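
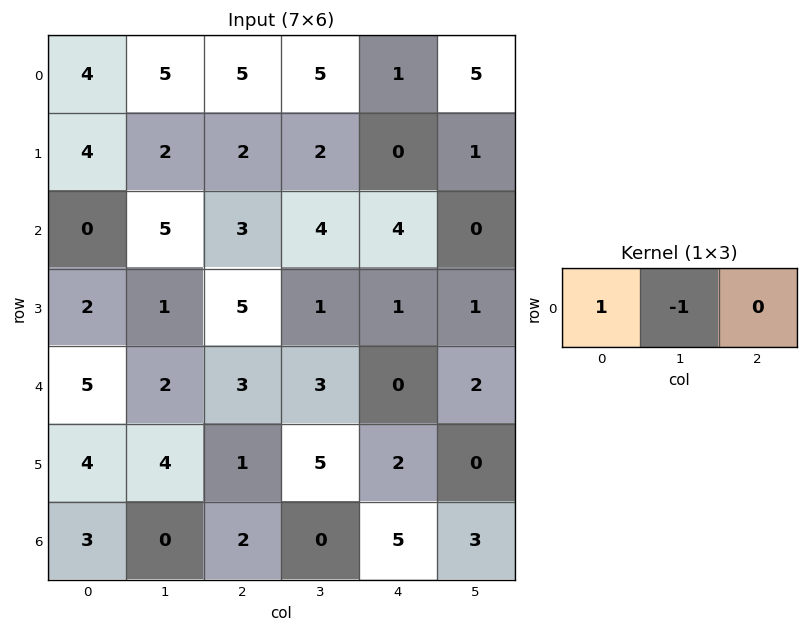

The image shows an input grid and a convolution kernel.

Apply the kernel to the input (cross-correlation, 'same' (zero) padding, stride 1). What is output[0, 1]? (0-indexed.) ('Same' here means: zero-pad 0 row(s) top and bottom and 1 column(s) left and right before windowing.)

The receptive field on the zero-padded input at this output position is [4 5 5]. Elementwise product with the kernel and sum: 4·1 + 5·-1.

-1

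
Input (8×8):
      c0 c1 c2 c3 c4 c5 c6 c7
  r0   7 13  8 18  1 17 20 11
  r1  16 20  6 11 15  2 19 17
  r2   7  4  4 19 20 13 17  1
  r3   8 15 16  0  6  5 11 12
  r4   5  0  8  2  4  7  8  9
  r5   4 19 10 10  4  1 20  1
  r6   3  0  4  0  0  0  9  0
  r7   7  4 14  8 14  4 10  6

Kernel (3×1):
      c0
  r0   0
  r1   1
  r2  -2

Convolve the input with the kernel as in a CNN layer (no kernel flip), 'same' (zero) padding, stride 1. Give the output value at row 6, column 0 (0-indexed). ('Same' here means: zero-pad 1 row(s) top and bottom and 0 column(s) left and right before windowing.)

-11

The receptive field on the zero-padded input at this output position is [4 / 3 / 7]. Elementwise product with the kernel and sum: 3·1 + 7·-2.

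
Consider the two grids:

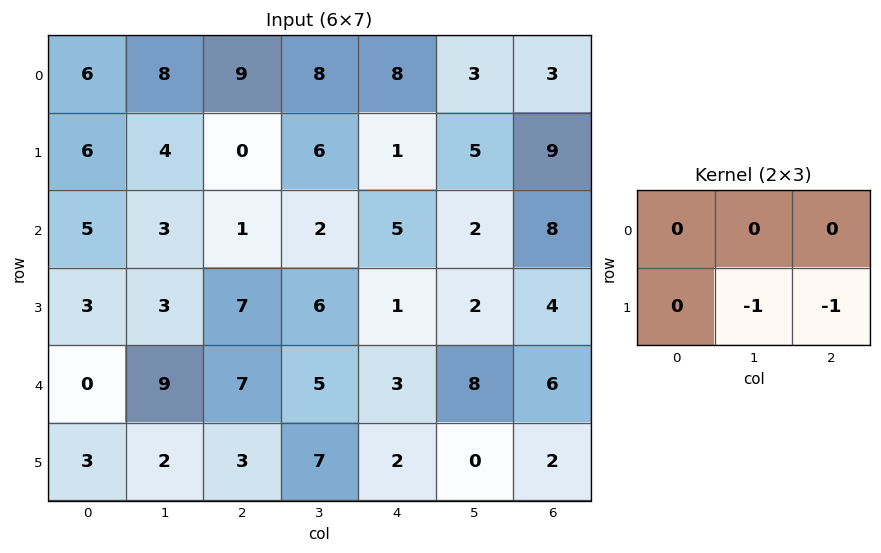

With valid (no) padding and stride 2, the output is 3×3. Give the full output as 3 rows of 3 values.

Output[0,0]: The receptive field on the input at this output position is [6 8 9 / 6 4 0]. Elementwise product with the kernel and sum: 4·-1 + 0·-1.
Output[0,1]: The receptive field on the input at this output position is [9 8 8 / 0 6 1]. Elementwise product with the kernel and sum: 6·-1 + 1·-1.

-4 -7 -14
-10 -7 -6
-5 -9 -2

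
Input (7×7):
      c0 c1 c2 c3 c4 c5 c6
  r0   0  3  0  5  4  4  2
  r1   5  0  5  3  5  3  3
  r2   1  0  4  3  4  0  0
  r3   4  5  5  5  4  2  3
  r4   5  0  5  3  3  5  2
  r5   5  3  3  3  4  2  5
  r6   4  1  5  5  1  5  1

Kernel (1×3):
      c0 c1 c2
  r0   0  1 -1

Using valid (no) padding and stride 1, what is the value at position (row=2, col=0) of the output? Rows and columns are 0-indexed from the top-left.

The receptive field on the input at this output position is [1 0 4]. Elementwise product with the kernel and sum: 0·1 + 4·-1.

-4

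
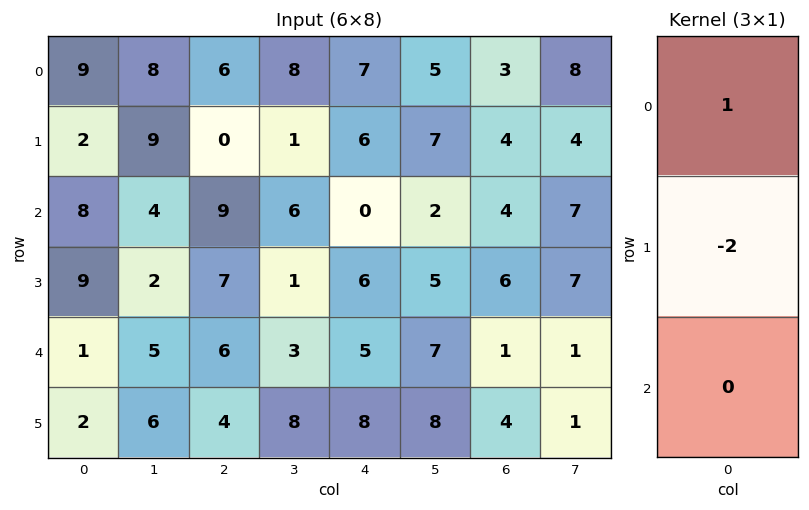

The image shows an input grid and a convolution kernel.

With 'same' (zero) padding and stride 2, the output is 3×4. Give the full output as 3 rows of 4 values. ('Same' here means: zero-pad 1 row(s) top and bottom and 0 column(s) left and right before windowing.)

Output[0,0]: The receptive field on the zero-padded input at this output position is [0 / 9 / 2]. Elementwise product with the kernel and sum: 0·1 + 9·-2.
Output[0,1]: The receptive field on the zero-padded input at this output position is [0 / 6 / 0]. Elementwise product with the kernel and sum: 0·1 + 6·-2.

-18 -12 -14 -6
-14 -18 6 -4
7 -5 -4 4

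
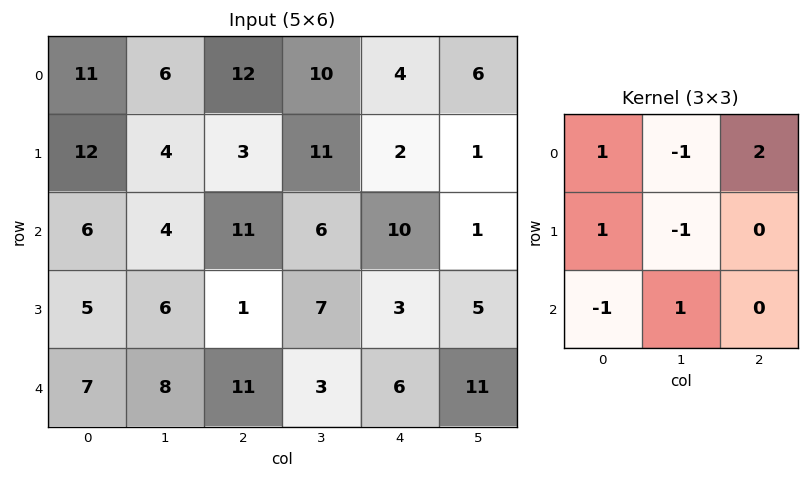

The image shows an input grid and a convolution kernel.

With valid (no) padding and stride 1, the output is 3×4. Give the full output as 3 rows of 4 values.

35 22 -3 31
17 11 7 3
24 13 11 5

Output[0,0]: The receptive field on the input at this output position is [11 6 12 / 12 4 3 / 6 4 11]. Elementwise product with the kernel and sum: 11·1 + 6·-1 + 12·2 + 12·1 + 4·-1 + 6·-1 + 4·1.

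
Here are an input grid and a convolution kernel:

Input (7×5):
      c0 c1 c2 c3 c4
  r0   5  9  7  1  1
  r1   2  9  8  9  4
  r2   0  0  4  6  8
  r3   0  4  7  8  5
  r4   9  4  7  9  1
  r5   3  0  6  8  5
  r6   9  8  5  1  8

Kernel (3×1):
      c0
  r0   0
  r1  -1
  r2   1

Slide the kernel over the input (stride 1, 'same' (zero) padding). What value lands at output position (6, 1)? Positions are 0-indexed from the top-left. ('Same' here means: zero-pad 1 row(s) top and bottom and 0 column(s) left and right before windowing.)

The receptive field on the zero-padded input at this output position is [0 / 8 / 0]. Elementwise product with the kernel and sum: 8·-1 + 0·1.

-8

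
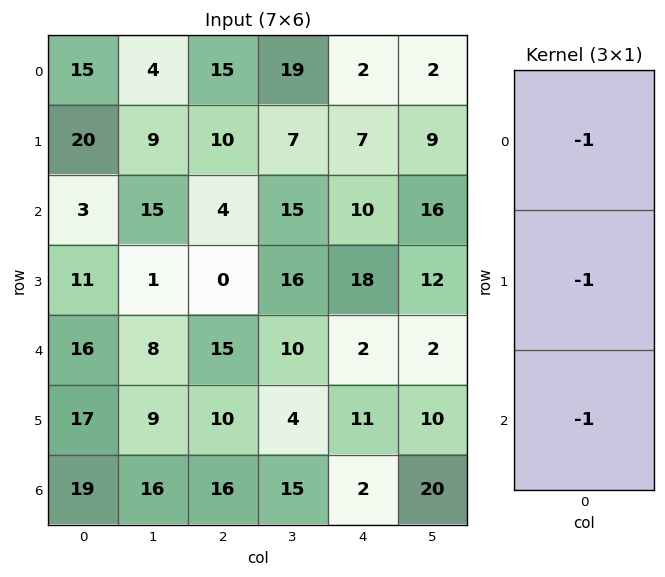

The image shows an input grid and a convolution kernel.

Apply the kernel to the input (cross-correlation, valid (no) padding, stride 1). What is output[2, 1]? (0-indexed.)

-24

The receptive field on the input at this output position is [15 / 1 / 8]. Elementwise product with the kernel and sum: 15·-1 + 1·-1 + 8·-1.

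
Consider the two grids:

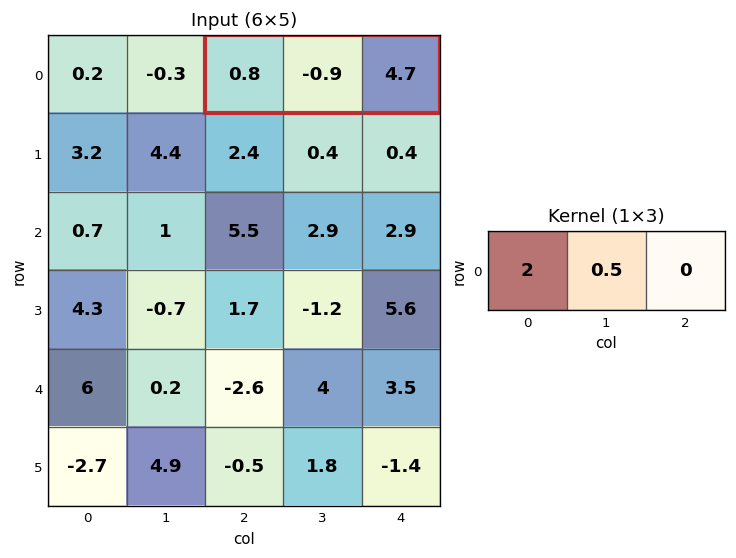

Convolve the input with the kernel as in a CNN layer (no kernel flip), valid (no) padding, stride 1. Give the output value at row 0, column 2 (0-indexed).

The receptive field on the input at this output position is [0.8 -0.9 4.7]. Elementwise product with the kernel and sum: 0.8·2 + -0.9·0.5.

1.15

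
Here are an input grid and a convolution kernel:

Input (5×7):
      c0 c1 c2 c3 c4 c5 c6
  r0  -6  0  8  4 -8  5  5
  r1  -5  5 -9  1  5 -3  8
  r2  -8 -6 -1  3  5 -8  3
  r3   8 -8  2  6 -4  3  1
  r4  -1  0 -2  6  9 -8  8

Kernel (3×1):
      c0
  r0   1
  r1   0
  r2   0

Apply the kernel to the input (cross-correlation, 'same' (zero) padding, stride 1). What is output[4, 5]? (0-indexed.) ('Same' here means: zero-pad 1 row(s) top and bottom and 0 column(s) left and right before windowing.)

The receptive field on the zero-padded input at this output position is [3 / -8 / 0]. Elementwise product with the kernel and sum: 3·1.

3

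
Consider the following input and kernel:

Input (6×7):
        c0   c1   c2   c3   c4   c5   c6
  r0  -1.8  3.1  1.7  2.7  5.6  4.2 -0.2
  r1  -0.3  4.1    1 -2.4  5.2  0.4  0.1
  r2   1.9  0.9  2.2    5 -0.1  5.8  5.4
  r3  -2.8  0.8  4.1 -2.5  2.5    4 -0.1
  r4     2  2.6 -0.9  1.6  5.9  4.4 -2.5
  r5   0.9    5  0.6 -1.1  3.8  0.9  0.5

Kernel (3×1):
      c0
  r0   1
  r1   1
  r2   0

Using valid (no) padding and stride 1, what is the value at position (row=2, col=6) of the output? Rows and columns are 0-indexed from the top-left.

5.3

The receptive field on the input at this output position is [5.4 / -0.1 / -2.5]. Elementwise product with the kernel and sum: 5.4·1 + -0.1·1.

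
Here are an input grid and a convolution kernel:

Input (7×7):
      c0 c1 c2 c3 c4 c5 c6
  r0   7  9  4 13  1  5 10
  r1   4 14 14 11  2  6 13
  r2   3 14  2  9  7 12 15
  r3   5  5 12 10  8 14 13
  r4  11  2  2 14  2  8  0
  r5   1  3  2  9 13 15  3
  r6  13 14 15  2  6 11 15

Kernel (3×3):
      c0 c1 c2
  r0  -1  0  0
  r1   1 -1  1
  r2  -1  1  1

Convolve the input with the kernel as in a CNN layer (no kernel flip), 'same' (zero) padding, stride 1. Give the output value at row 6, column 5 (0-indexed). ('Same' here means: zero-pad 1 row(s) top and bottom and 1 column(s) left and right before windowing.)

-3

The receptive field on the zero-padded input at this output position is [13 15 3 / 6 11 15 / 0 0 0]. Elementwise product with the kernel and sum: 13·-1 + 6·1 + 11·-1 + 15·1 + 0·-1 + 0·1 + 0·1.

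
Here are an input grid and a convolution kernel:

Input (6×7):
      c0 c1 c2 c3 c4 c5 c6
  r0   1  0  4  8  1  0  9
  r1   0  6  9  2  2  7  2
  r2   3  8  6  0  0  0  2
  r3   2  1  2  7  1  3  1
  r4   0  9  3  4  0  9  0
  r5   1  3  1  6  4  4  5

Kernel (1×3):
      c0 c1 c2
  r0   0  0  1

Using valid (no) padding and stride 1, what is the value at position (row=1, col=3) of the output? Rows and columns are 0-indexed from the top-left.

The receptive field on the input at this output position is [2 2 7]. Elementwise product with the kernel and sum: 7·1.

7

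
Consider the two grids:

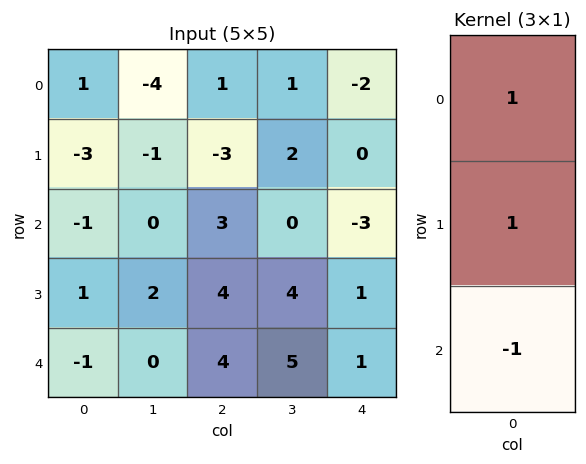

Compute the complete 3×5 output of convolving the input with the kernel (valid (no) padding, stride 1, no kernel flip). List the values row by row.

Output[0,0]: The receptive field on the input at this output position is [1 / -3 / -1]. Elementwise product with the kernel and sum: 1·1 + -3·1 + -1·-1.

-1 -5 -5 3 1
-5 -3 -4 -2 -4
1 2 3 -1 -3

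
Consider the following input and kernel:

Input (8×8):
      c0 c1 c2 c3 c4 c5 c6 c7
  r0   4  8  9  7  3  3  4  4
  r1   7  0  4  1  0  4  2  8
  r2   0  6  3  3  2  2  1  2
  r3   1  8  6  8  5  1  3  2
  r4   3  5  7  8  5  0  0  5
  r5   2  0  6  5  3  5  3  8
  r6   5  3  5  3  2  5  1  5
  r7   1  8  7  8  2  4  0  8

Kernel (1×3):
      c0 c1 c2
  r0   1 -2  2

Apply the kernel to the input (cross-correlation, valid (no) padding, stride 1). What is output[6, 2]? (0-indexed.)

3

The receptive field on the input at this output position is [5 3 2]. Elementwise product with the kernel and sum: 5·1 + 3·-2 + 2·2.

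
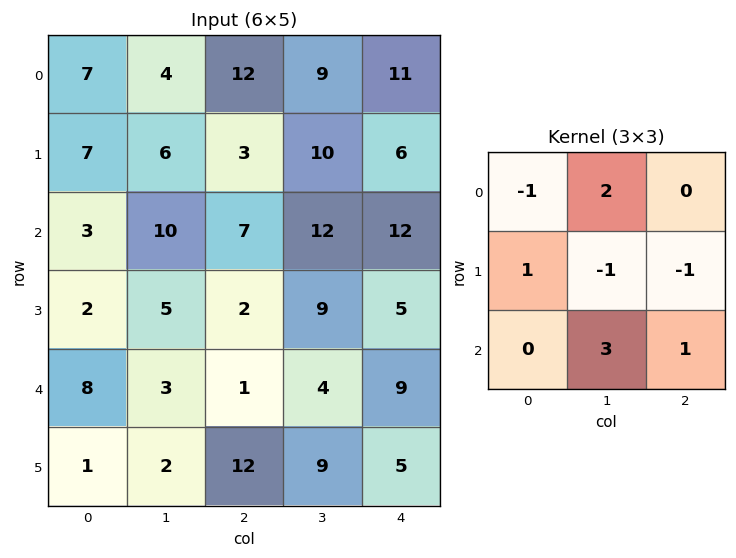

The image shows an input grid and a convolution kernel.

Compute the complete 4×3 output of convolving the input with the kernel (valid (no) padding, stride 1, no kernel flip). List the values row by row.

Output[0,0]: The receptive field on the input at this output position is [7 4 12 / 7 6 3 / 3 10 7]. Elementwise product with the kernel and sum: 7·-1 + 4·2 + 7·1 + 6·-1 + 3·-1 + 10·3 + 7·1.

36 46 41
8 6 32
22 5 26
30 42 36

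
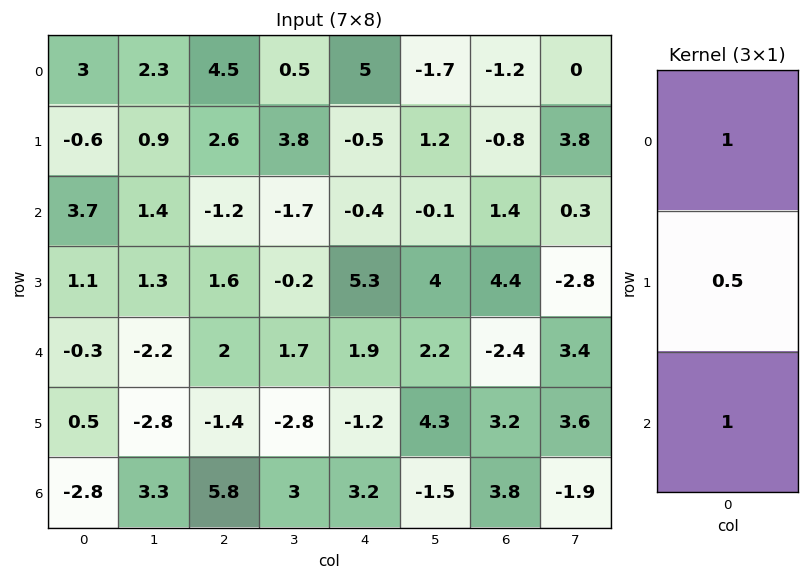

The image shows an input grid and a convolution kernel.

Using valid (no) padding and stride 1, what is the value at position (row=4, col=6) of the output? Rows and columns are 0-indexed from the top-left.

3

The receptive field on the input at this output position is [-2.4 / 3.2 / 3.8]. Elementwise product with the kernel and sum: -2.4·1 + 3.2·0.5 + 3.8·1.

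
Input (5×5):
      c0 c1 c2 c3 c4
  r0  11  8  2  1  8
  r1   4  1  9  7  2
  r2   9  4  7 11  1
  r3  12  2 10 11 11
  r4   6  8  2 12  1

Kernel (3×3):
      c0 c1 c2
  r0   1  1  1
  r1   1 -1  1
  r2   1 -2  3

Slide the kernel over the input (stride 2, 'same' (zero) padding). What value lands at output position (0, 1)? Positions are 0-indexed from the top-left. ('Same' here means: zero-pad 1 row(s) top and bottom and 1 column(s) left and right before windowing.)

11

The receptive field on the zero-padded input at this output position is [0 0 0 / 8 2 1 / 1 9 7]. Elementwise product with the kernel and sum: 0·1 + 0·1 + 0·1 + 8·1 + 2·-1 + 1·1 + 1·1 + 9·-2 + 7·3.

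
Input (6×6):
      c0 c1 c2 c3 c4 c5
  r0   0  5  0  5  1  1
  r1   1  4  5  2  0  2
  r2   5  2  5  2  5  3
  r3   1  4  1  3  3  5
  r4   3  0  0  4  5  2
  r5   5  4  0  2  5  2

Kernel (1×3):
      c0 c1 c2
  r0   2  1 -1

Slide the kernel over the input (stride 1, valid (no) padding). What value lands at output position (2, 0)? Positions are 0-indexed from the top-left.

The receptive field on the input at this output position is [5 2 5]. Elementwise product with the kernel and sum: 5·2 + 2·1 + 5·-1.

7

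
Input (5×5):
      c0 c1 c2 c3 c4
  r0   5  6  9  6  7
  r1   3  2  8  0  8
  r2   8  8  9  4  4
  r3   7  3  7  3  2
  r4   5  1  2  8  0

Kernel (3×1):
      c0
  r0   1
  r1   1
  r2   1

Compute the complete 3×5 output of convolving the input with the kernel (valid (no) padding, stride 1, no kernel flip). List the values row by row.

16 16 26 10 19
18 13 24 7 14
20 12 18 15 6

Output[0,0]: The receptive field on the input at this output position is [5 / 3 / 8]. Elementwise product with the kernel and sum: 5·1 + 3·1 + 8·1.
Output[0,1]: The receptive field on the input at this output position is [6 / 2 / 8]. Elementwise product with the kernel and sum: 6·1 + 2·1 + 8·1.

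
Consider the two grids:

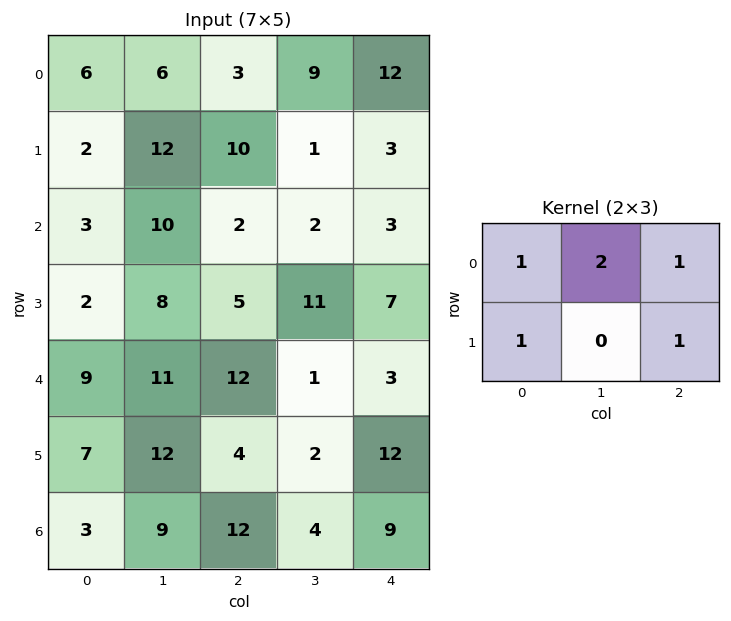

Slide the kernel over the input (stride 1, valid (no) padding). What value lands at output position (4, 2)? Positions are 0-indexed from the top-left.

The receptive field on the input at this output position is [12 1 3 / 4 2 12]. Elementwise product with the kernel and sum: 12·1 + 1·2 + 3·1 + 4·1 + 12·1.

33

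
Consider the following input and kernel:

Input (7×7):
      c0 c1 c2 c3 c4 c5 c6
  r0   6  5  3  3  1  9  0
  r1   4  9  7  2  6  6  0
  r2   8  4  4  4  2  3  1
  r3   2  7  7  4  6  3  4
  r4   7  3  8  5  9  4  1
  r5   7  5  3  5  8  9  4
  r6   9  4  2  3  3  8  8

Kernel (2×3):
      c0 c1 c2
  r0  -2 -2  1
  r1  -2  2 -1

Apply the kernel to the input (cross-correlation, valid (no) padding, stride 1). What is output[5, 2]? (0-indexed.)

-9

The receptive field on the input at this output position is [3 5 8 / 2 3 3]. Elementwise product with the kernel and sum: 3·-2 + 5·-2 + 8·1 + 2·-2 + 3·2 + 3·-1.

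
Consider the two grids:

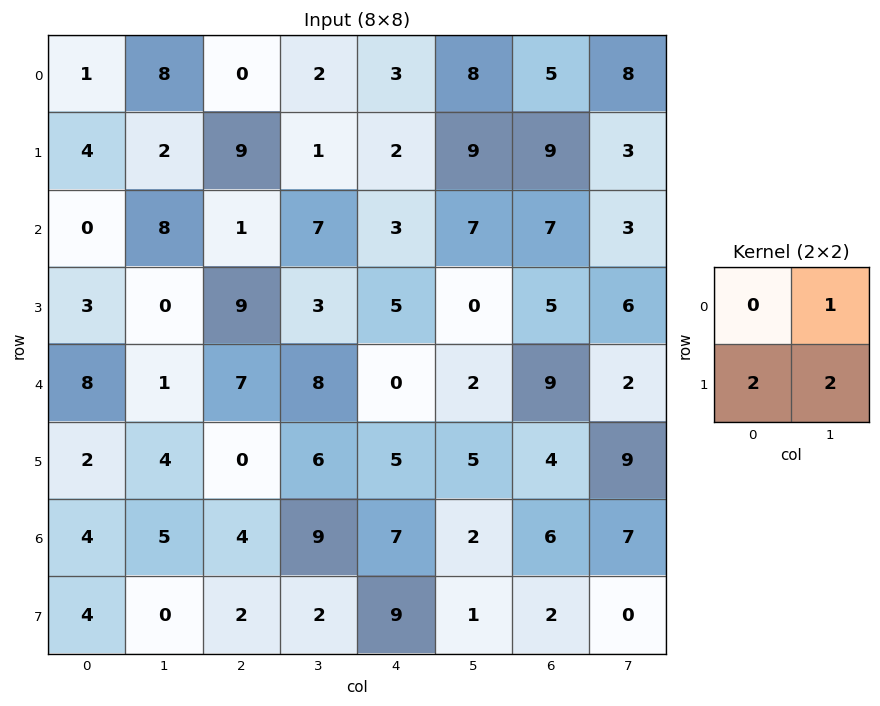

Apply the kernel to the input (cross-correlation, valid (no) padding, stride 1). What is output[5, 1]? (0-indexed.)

18

The receptive field on the input at this output position is [4 0 / 5 4]. Elementwise product with the kernel and sum: 0·1 + 5·2 + 4·2.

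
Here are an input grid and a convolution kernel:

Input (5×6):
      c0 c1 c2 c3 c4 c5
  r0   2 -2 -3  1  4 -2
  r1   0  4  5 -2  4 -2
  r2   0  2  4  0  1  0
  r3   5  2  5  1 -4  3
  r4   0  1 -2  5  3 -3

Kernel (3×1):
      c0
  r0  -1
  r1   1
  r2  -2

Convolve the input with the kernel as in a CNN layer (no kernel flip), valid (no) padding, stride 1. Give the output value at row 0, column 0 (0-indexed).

The receptive field on the input at this output position is [2 / 0 / 0]. Elementwise product with the kernel and sum: 2·-1 + 0·1 + 0·-2.

-2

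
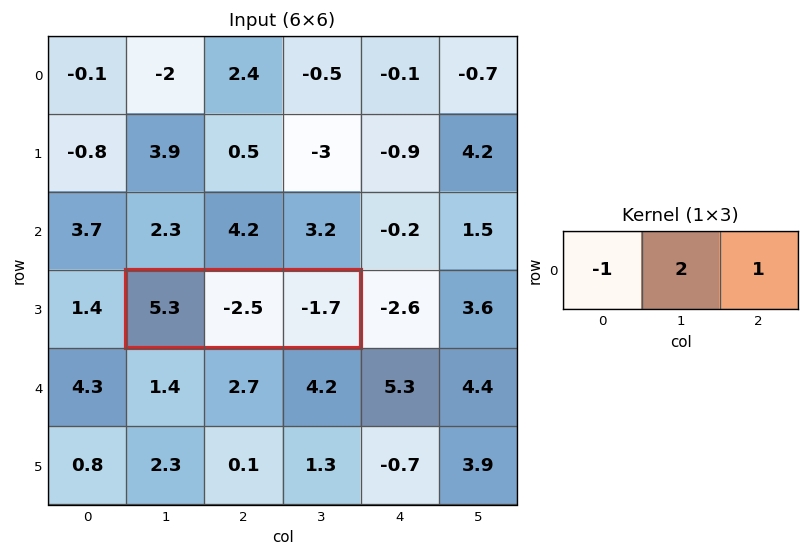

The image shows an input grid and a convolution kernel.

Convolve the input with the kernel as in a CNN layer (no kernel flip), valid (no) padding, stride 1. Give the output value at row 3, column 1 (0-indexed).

The receptive field on the input at this output position is [5.3 -2.5 -1.7]. Elementwise product with the kernel and sum: 5.3·-1 + -2.5·2 + -1.7·1.

-12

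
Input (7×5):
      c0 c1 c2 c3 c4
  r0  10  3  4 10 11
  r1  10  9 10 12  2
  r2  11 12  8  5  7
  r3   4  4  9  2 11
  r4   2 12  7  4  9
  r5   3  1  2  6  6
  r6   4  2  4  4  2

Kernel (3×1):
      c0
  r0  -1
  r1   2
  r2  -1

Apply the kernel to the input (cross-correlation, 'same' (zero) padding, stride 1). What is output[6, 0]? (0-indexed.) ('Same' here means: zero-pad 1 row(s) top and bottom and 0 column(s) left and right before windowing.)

The receptive field on the zero-padded input at this output position is [3 / 4 / 0]. Elementwise product with the kernel and sum: 3·-1 + 4·2 + 0·-1.

5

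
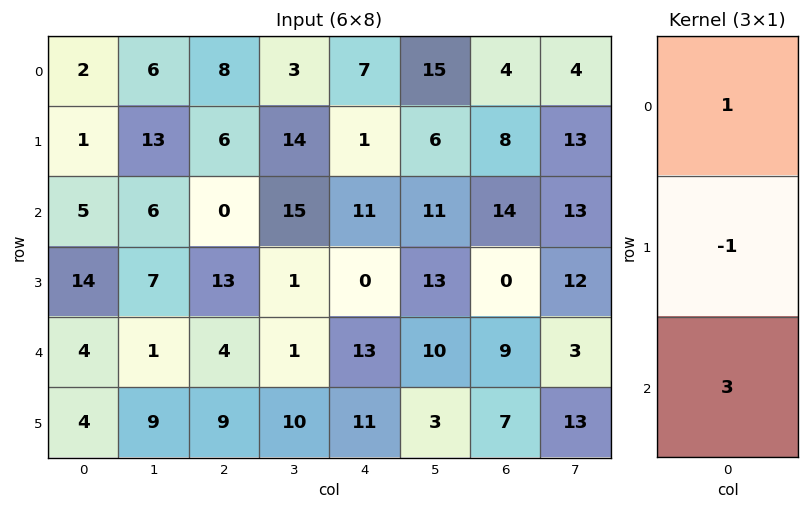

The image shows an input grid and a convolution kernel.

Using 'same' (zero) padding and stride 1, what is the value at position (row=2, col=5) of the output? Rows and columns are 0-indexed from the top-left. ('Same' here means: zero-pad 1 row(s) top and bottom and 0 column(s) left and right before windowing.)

34

The receptive field on the zero-padded input at this output position is [6 / 11 / 13]. Elementwise product with the kernel and sum: 6·1 + 11·-1 + 13·3.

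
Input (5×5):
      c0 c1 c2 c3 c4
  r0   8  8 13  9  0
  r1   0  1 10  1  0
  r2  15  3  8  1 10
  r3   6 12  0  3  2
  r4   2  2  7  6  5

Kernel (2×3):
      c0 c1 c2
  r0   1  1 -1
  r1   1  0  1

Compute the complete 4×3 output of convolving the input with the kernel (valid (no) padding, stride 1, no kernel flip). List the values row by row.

Output[0,0]: The receptive field on the input at this output position is [8 8 13 / 0 1 10]. Elementwise product with the kernel and sum: 8·1 + 8·1 + 13·-1 + 0·1 + 10·1.
Output[0,1]: The receptive field on the input at this output position is [8 13 9 / 1 10 1]. Elementwise product with the kernel and sum: 8·1 + 13·1 + 9·-1 + 1·1 + 1·1.

13 14 32
14 14 29
16 25 1
27 17 13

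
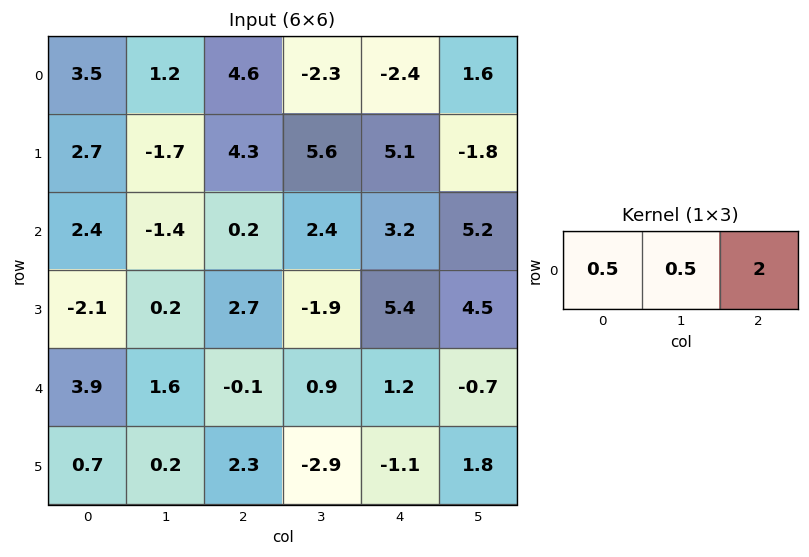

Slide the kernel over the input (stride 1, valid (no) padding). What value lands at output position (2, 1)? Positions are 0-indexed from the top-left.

The receptive field on the input at this output position is [-1.4 0.2 2.4]. Elementwise product with the kernel and sum: -1.4·0.5 + 0.2·0.5 + 2.4·2.

4.2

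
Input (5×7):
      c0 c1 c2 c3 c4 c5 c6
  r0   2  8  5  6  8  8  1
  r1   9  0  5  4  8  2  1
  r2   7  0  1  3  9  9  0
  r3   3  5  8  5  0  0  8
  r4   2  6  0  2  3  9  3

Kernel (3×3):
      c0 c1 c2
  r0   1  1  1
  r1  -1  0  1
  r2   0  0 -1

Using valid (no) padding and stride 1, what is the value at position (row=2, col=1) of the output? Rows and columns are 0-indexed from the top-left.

2

The receptive field on the input at this output position is [0 1 3 / 5 8 5 / 6 0 2]. Elementwise product with the kernel and sum: 0·1 + 1·1 + 3·1 + 5·-1 + 5·1 + 2·-1.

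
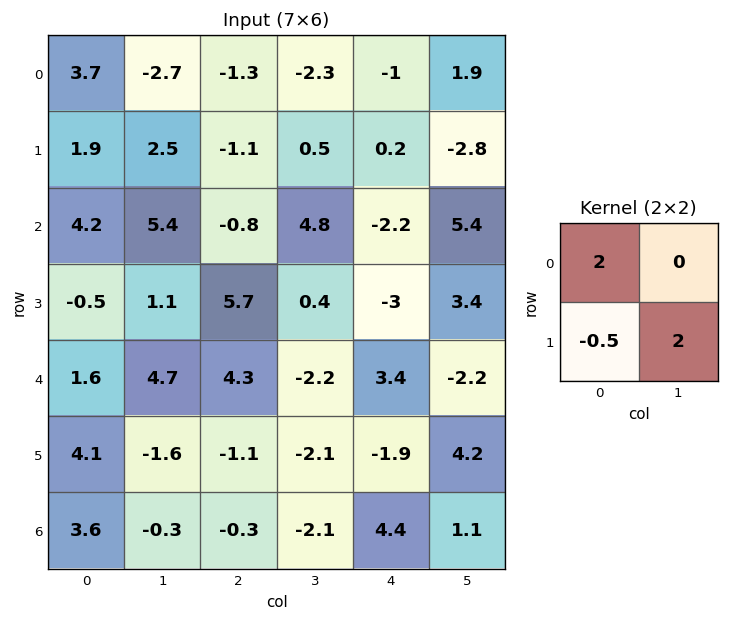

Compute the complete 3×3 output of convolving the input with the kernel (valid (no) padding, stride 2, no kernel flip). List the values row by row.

Output[0,0]: The receptive field on the input at this output position is [3.7 -2.7 / 1.9 2.5]. Elementwise product with the kernel and sum: 3.7·2 + 1.9·-0.5 + 2.5·2.

11.45 -1.05 -7.7
10.85 -3.65 3.9
-2.05 4.95 16.15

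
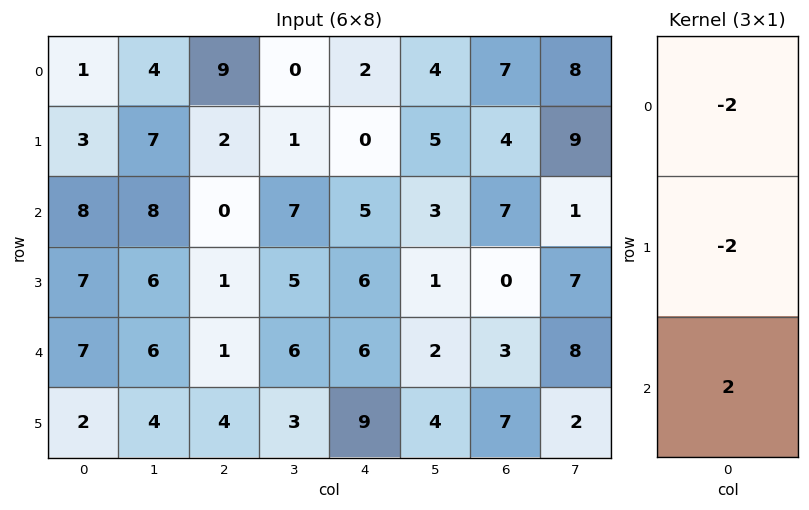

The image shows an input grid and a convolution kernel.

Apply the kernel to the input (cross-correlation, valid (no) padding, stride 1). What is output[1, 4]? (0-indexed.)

2

The receptive field on the input at this output position is [0 / 5 / 6]. Elementwise product with the kernel and sum: 0·-2 + 5·-2 + 6·2.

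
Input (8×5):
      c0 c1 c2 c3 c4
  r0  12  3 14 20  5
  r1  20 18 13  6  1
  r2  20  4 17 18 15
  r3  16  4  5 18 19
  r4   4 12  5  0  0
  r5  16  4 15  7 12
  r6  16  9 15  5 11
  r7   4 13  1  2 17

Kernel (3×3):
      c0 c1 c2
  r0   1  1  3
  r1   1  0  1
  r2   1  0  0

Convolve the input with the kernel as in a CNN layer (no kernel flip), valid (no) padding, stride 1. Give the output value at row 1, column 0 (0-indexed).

130

The receptive field on the input at this output position is [20 18 13 / 20 4 17 / 16 4 5]. Elementwise product with the kernel and sum: 20·1 + 18·1 + 13·3 + 20·1 + 17·1 + 16·1.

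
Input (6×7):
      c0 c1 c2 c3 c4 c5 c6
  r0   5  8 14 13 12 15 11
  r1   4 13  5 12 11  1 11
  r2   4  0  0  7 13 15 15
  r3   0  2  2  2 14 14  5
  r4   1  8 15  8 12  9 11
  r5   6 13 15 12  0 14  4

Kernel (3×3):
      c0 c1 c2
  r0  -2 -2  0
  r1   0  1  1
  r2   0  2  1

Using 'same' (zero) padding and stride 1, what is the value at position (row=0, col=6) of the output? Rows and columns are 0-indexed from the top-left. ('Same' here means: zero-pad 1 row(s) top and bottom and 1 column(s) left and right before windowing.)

33

The receptive field on the zero-padded input at this output position is [0 0 0 / 15 11 0 / 1 11 0]. Elementwise product with the kernel and sum: 0·-2 + 0·-2 + 11·1 + 0·1 + 11·2 + 0·1.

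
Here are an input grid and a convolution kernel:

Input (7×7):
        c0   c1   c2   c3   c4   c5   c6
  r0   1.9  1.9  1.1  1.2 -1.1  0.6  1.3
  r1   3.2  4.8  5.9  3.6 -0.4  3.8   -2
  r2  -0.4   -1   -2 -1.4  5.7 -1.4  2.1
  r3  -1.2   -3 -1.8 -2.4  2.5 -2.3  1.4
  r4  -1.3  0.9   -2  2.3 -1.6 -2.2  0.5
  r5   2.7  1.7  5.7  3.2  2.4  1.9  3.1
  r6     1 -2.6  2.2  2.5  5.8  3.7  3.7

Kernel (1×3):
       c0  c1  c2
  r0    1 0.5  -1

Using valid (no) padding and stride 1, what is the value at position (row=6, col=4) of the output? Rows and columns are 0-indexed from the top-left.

3.95

The receptive field on the input at this output position is [5.8 3.7 3.7]. Elementwise product with the kernel and sum: 5.8·1 + 3.7·0.5 + 3.7·-1.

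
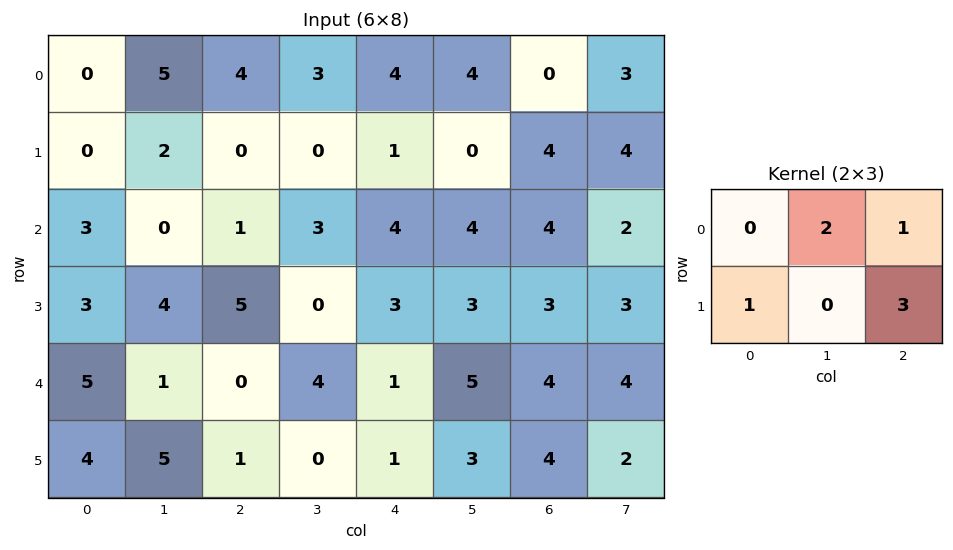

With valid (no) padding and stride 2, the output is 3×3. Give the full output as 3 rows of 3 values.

Output[0,0]: The receptive field on the input at this output position is [0 5 4 / 0 2 0]. Elementwise product with the kernel and sum: 5·2 + 4·1 + 0·1 + 0·3.

14 13 21
19 24 24
9 13 27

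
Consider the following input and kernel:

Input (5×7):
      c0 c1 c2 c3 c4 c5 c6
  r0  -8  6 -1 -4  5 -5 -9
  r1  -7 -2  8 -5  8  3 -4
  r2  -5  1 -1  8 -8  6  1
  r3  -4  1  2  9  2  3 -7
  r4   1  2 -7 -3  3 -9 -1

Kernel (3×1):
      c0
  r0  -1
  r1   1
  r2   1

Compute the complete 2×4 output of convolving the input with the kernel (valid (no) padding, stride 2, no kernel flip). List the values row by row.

Output[0,0]: The receptive field on the input at this output position is [-8 / -7 / -5]. Elementwise product with the kernel and sum: -8·-1 + -7·1 + -5·1.

-4 8 -5 6
2 -4 13 -9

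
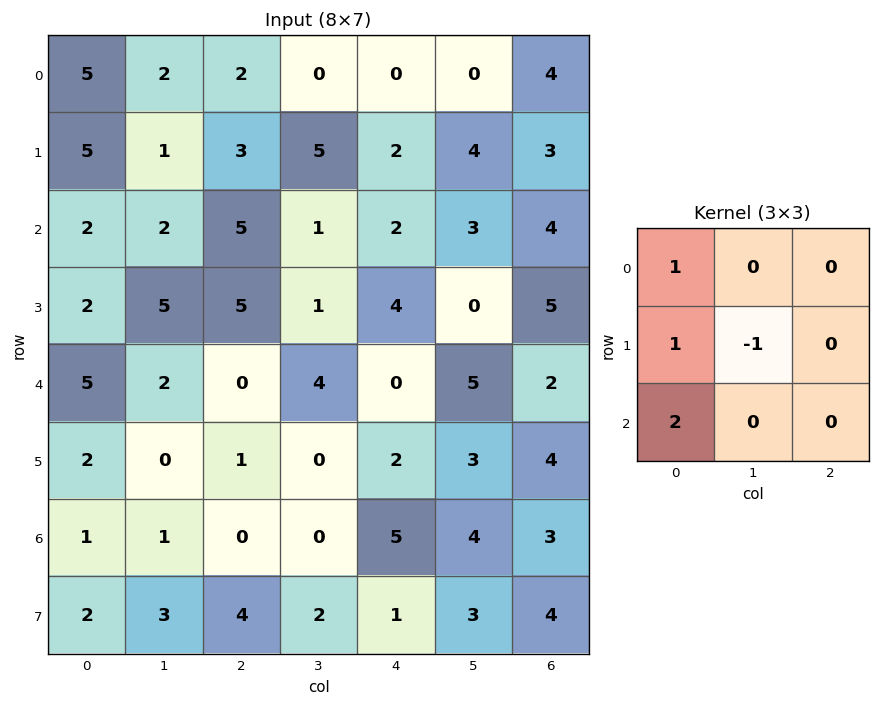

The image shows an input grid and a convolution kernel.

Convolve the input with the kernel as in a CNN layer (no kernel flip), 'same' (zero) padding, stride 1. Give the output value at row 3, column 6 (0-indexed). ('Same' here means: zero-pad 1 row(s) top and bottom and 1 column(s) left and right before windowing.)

The receptive field on the zero-padded input at this output position is [3 4 0 / 0 5 0 / 5 2 0]. Elementwise product with the kernel and sum: 3·1 + 0·1 + 5·-1 + 5·2.

8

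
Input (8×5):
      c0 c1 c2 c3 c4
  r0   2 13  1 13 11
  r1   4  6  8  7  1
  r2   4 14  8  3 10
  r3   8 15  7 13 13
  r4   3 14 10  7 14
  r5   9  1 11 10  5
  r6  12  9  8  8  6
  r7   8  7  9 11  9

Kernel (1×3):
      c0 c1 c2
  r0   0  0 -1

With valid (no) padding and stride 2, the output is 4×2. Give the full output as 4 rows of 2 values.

-1 -11
-8 -10
-10 -14
-8 -6

Output[0,0]: The receptive field on the input at this output position is [2 13 1]. Elementwise product with the kernel and sum: 1·-1.
Output[0,1]: The receptive field on the input at this output position is [1 13 11]. Elementwise product with the kernel and sum: 11·-1.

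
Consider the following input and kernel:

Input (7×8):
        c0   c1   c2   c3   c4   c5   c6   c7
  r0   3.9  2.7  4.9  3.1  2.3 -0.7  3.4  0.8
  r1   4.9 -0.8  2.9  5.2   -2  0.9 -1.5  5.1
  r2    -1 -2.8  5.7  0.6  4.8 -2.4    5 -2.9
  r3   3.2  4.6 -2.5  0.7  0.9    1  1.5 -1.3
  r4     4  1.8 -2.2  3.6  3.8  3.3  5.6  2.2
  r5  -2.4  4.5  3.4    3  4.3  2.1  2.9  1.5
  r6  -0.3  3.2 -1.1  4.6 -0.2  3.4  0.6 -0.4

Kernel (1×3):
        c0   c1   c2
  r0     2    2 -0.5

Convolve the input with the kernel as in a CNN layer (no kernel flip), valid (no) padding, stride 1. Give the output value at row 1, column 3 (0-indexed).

5.95

The receptive field on the input at this output position is [5.2 -2 0.9]. Elementwise product with the kernel and sum: 5.2·2 + -2·2 + 0.9·-0.5.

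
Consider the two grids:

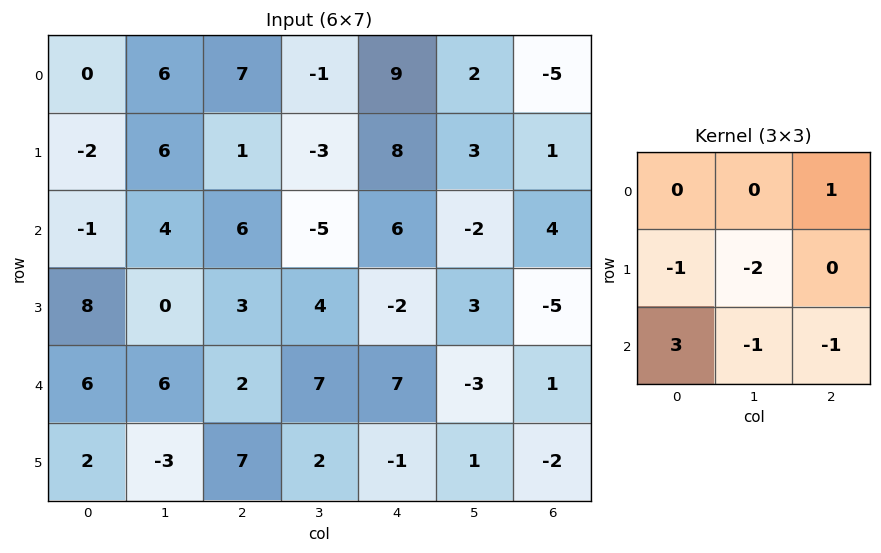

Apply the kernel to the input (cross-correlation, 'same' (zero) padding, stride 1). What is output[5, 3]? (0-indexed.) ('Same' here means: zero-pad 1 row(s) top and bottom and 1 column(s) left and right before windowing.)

The receptive field on the zero-padded input at this output position is [2 7 7 / 7 2 -1 / 0 0 0]. Elementwise product with the kernel and sum: 7·1 + 7·-1 + 2·-2 + 0·3 + 0·-1 + 0·-1.

-4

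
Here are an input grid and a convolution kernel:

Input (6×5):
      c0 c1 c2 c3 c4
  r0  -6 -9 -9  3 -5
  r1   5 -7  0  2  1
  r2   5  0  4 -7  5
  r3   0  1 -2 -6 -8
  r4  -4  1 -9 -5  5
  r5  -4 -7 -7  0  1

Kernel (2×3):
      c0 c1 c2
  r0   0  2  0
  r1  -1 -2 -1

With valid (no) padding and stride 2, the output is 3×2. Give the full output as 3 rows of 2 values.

Output[0,0]: The receptive field on the input at this output position is [-6 -9 -9 / 5 -7 0]. Elementwise product with the kernel and sum: -9·2 + 5·-1 + -7·-2 + 0·-1.

-9 1
0 8
27 -4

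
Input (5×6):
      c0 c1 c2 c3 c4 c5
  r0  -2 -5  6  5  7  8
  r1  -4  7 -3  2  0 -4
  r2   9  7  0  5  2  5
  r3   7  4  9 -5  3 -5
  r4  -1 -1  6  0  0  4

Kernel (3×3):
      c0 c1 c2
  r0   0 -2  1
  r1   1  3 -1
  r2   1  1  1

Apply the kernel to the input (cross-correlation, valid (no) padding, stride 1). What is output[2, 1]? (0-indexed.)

The receptive field on the input at this output position is [7 0 5 / 4 9 -5 / -1 6 0]. Elementwise product with the kernel and sum: 0·-2 + 5·1 + 4·1 + 9·3 + -5·-1 + -1·1 + 6·1 + 0·1.

46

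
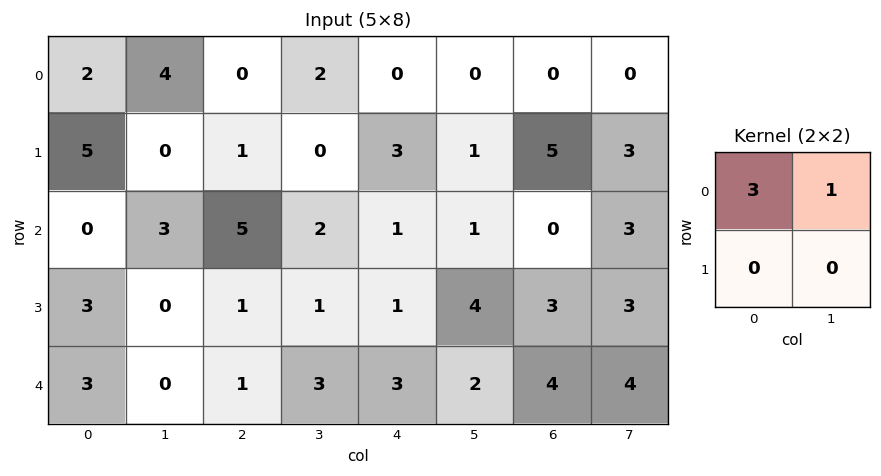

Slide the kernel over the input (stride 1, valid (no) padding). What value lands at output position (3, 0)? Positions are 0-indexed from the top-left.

The receptive field on the input at this output position is [3 0 / 3 0]. Elementwise product with the kernel and sum: 3·3 + 0·1.

9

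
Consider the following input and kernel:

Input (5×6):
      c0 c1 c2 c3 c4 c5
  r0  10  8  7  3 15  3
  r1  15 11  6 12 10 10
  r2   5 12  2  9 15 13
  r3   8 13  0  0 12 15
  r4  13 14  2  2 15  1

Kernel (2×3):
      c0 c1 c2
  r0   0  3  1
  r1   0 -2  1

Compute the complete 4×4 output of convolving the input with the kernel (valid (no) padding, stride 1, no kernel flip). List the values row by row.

15 24 10 38
17 35 43 23
12 15 54 49
13 -2 23 22

Output[0,0]: The receptive field on the input at this output position is [10 8 7 / 15 11 6]. Elementwise product with the kernel and sum: 8·3 + 7·1 + 11·-2 + 6·1.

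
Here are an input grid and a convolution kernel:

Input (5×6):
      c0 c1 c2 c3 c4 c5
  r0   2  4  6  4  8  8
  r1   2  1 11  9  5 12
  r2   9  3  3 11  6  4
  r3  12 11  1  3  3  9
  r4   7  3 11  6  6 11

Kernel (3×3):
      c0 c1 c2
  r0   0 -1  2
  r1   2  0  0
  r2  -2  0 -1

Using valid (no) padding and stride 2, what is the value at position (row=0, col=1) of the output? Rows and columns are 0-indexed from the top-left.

22

The receptive field on the input at this output position is [6 4 8 / 11 9 5 / 3 11 6]. Elementwise product with the kernel and sum: 4·-1 + 8·2 + 11·2 + 3·-2 + 6·-1.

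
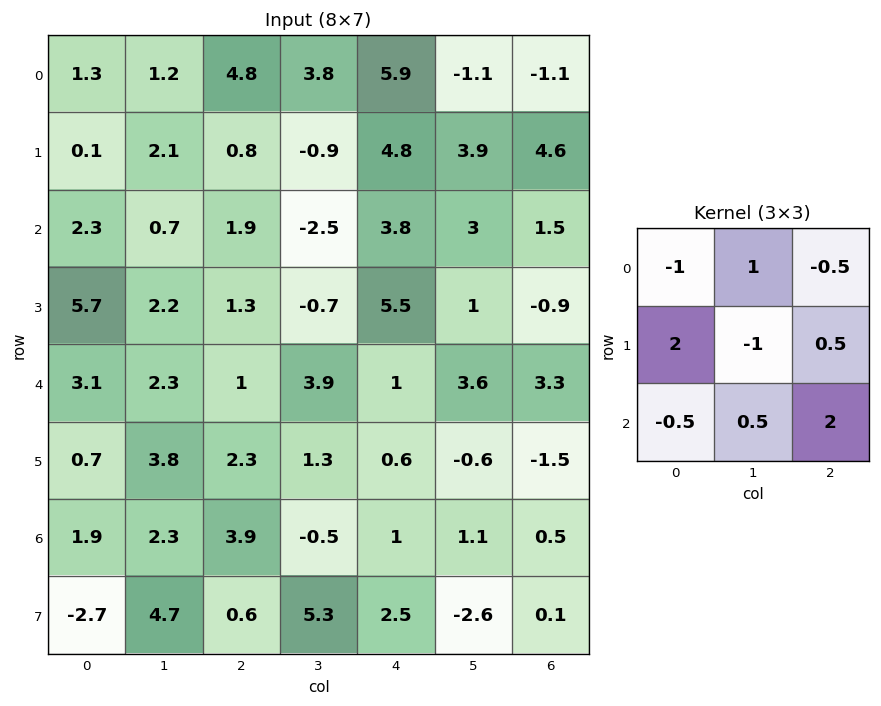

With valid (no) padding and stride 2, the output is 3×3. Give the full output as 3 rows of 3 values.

-1 6.35 4.15
8.9 3.2 15.9
5.45 5.8 3.05

Output[0,0]: The receptive field on the input at this output position is [1.3 1.2 4.8 / 0.1 2.1 0.8 / 2.3 0.7 1.9]. Elementwise product with the kernel and sum: 1.3·-1 + 1.2·1 + 4.8·-0.5 + 0.1·2 + 2.1·-1 + 0.8·0.5 + 2.3·-0.5 + 0.7·0.5 + 1.9·2.
Output[0,1]: The receptive field on the input at this output position is [4.8 3.8 5.9 / 0.8 -0.9 4.8 / 1.9 -2.5 3.8]. Elementwise product with the kernel and sum: 4.8·-1 + 3.8·1 + 5.9·-0.5 + 0.8·2 + -0.9·-1 + 4.8·0.5 + 1.9·-0.5 + -2.5·0.5 + 3.8·2.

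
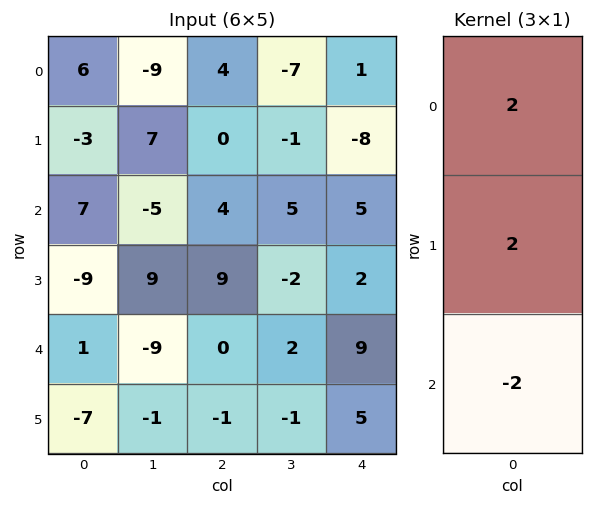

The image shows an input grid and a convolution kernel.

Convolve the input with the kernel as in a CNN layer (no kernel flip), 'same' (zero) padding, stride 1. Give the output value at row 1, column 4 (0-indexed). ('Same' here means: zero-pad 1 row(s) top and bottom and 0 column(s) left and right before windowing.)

The receptive field on the zero-padded input at this output position is [1 / -8 / 5]. Elementwise product with the kernel and sum: 1·2 + -8·2 + 5·-2.

-24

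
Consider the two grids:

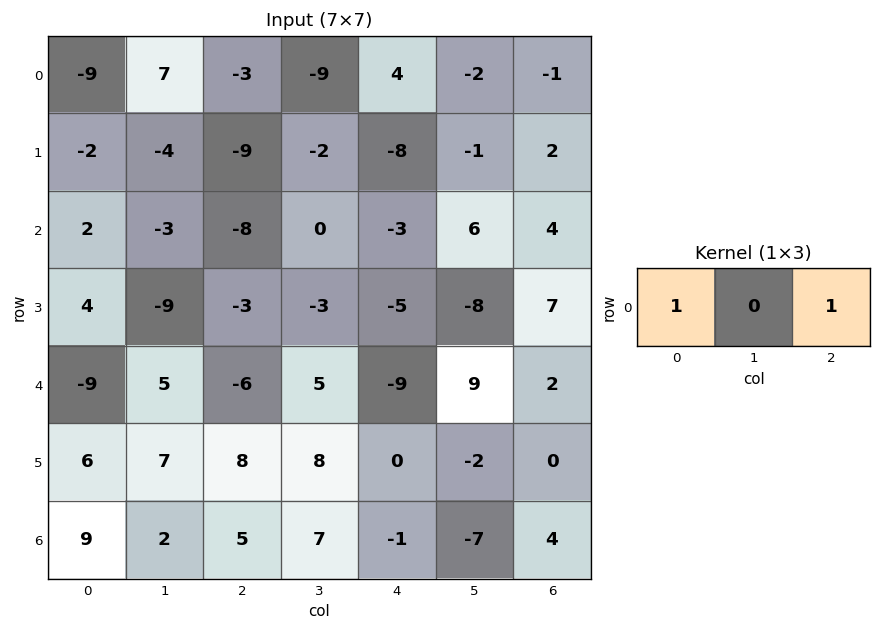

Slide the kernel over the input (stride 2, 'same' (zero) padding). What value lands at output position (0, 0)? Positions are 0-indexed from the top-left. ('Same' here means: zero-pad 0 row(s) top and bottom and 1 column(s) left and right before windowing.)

7

The receptive field on the zero-padded input at this output position is [0 -9 7]. Elementwise product with the kernel and sum: 0·1 + 7·1.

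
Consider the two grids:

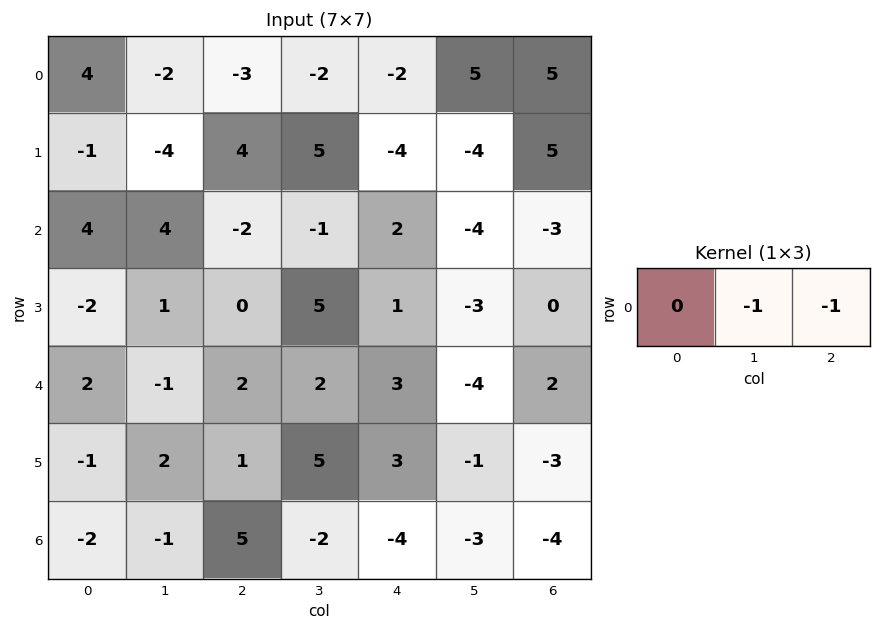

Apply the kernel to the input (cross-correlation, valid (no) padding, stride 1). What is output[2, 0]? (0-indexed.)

-2

The receptive field on the input at this output position is [4 4 -2]. Elementwise product with the kernel and sum: 4·-1 + -2·-1.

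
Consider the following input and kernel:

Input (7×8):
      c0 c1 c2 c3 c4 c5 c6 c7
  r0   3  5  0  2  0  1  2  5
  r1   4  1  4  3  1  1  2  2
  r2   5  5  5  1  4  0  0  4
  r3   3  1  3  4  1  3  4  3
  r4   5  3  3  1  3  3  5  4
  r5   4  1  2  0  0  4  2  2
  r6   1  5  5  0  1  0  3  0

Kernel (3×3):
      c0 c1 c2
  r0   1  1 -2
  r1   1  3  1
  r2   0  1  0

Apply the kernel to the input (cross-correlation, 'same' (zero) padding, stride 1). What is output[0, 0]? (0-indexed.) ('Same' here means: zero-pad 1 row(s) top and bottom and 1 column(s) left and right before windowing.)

18

The receptive field on the zero-padded input at this output position is [0 0 0 / 0 3 5 / 0 4 1]. Elementwise product with the kernel and sum: 0·1 + 0·1 + 0·-2 + 0·1 + 3·3 + 5·1 + 4·1.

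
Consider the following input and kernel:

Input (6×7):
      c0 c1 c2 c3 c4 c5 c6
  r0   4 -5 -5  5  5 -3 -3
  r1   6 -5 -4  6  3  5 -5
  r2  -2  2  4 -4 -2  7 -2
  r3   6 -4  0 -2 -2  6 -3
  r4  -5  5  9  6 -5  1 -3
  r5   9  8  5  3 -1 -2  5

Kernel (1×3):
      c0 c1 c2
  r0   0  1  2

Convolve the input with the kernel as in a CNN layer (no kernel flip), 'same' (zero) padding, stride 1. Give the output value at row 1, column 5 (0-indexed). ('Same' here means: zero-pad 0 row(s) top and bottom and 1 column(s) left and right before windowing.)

The receptive field on the zero-padded input at this output position is [3 5 -5]. Elementwise product with the kernel and sum: 5·1 + -5·2.

-5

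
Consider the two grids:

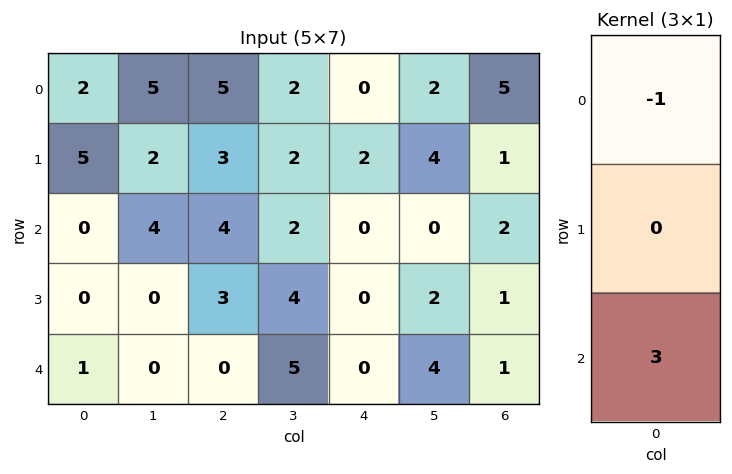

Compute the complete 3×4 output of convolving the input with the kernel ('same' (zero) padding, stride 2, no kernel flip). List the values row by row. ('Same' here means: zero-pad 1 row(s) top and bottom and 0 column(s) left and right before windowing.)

15 9 6 3
-5 6 -2 2
0 -3 0 -1

Output[0,0]: The receptive field on the zero-padded input at this output position is [0 / 2 / 5]. Elementwise product with the kernel and sum: 0·-1 + 5·3.
Output[0,1]: The receptive field on the zero-padded input at this output position is [0 / 5 / 3]. Elementwise product with the kernel and sum: 0·-1 + 3·3.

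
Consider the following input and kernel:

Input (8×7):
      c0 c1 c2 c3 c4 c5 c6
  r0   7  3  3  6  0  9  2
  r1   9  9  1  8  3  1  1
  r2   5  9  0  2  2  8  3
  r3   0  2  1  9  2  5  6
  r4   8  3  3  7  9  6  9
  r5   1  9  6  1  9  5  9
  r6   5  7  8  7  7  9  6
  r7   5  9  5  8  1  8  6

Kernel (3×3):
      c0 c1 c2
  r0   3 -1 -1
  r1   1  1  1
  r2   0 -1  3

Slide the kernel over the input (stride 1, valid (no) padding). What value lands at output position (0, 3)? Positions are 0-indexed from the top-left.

The receptive field on the input at this output position is [6 0 9 / 8 3 1 / 2 2 8]. Elementwise product with the kernel and sum: 6·3 + 0·-1 + 9·-1 + 8·1 + 3·1 + 1·1 + 2·-1 + 8·3.

43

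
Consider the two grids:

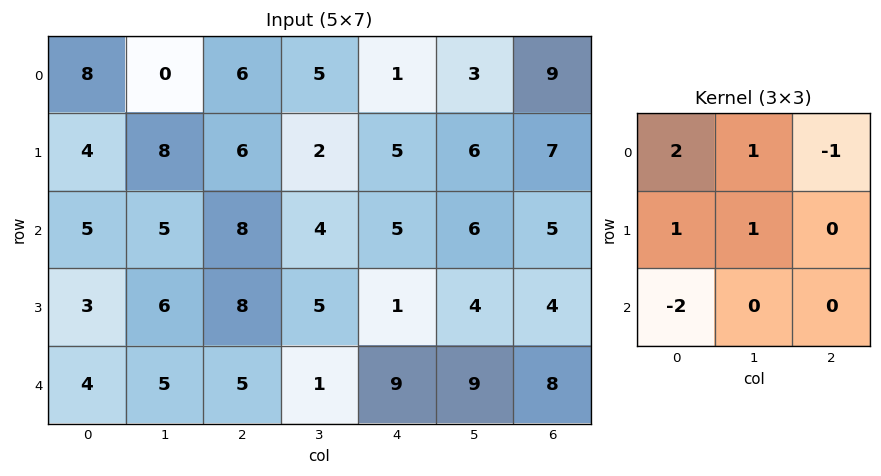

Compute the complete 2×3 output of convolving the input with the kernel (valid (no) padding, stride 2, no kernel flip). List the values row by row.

Output[0,0]: The receptive field on the input at this output position is [8 0 6 / 4 8 6 / 5 5 8]. Elementwise product with the kernel and sum: 8·2 + 0·1 + 6·-1 + 4·1 + 8·1 + 5·-2.

12 8 -3
8 18 -2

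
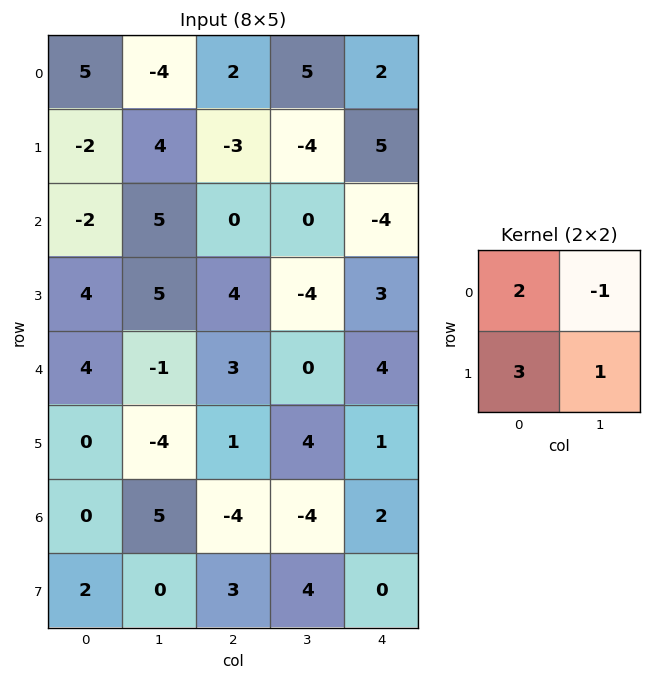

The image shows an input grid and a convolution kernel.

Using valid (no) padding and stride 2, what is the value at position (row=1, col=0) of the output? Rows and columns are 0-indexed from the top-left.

The receptive field on the input at this output position is [-2 5 / 4 5]. Elementwise product with the kernel and sum: -2·2 + 5·-1 + 4·3 + 5·1.

8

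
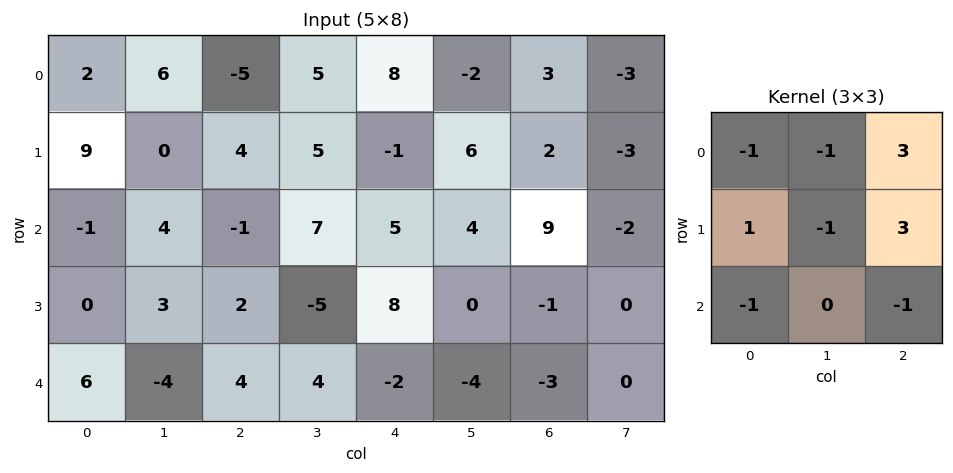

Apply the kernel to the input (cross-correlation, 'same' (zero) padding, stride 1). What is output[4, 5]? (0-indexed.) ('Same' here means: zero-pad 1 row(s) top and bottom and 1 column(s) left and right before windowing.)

-18

The receptive field on the zero-padded input at this output position is [8 0 -1 / -2 -4 -3 / 0 0 0]. Elementwise product with the kernel and sum: 8·-1 + 0·-1 + -1·3 + -2·1 + -4·-1 + -3·3 + 0·-1 + 0·-1.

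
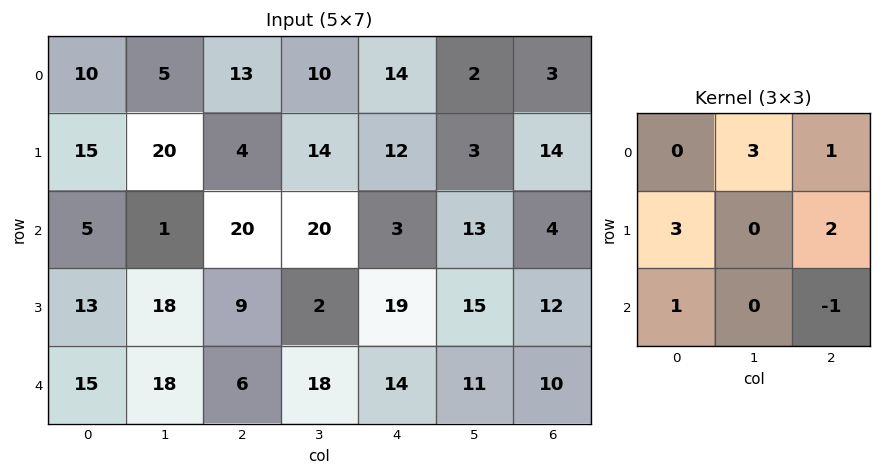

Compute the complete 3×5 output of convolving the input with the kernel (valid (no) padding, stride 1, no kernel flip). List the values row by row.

66 118 97 99 72
123 85 110 112 47
89 138 120 65 128

Output[0,0]: The receptive field on the input at this output position is [10 5 13 / 15 20 4 / 5 1 20]. Elementwise product with the kernel and sum: 5·3 + 13·1 + 15·3 + 4·2 + 5·1 + 20·-1.
Output[0,1]: The receptive field on the input at this output position is [5 13 10 / 20 4 14 / 1 20 20]. Elementwise product with the kernel and sum: 13·3 + 10·1 + 20·3 + 14·2 + 1·1 + 20·-1.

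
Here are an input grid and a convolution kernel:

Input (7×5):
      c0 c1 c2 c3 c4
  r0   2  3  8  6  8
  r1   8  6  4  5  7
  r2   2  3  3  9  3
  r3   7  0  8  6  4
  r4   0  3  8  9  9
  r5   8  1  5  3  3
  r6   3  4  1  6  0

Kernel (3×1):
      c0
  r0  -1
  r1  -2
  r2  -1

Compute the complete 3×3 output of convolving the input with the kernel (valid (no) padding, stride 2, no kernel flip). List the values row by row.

-20 -19 -25
-16 -27 -20
-19 -19 -15

Output[0,0]: The receptive field on the input at this output position is [2 / 8 / 2]. Elementwise product with the kernel and sum: 2·-1 + 8·-2 + 2·-1.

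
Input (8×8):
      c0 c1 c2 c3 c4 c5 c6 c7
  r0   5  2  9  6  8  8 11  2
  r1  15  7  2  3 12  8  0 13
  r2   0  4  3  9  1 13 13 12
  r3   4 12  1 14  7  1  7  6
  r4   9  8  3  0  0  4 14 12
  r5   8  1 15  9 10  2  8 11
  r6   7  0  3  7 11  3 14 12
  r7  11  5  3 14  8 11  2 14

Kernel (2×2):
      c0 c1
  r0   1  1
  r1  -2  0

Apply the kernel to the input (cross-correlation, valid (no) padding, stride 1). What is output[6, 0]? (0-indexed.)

-15

The receptive field on the input at this output position is [7 0 / 11 5]. Elementwise product with the kernel and sum: 7·1 + 0·1 + 11·-2.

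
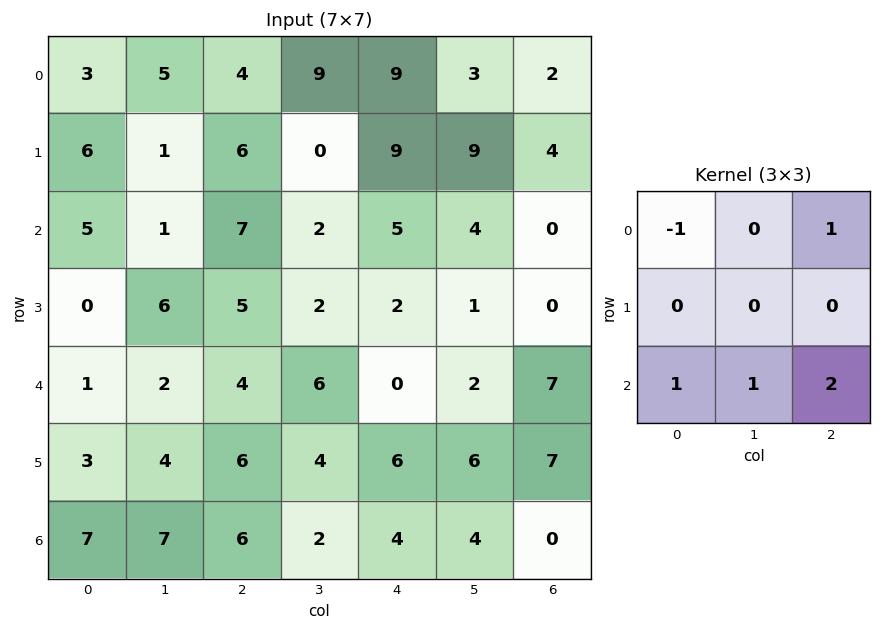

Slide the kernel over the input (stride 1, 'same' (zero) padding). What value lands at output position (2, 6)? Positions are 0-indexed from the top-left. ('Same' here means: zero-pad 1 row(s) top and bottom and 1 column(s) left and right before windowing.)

The receptive field on the zero-padded input at this output position is [9 4 0 / 4 0 0 / 1 0 0]. Elementwise product with the kernel and sum: 9·-1 + 0·1 + 1·1 + 0·1 + 0·2.

-8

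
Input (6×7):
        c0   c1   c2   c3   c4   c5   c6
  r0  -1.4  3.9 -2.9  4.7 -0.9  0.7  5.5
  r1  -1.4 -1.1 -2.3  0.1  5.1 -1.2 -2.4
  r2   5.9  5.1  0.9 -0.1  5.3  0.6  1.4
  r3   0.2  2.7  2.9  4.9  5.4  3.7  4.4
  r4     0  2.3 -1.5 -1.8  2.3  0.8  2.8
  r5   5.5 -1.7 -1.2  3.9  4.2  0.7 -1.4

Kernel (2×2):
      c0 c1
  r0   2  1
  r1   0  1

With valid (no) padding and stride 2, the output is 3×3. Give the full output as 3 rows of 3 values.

Output[0,0]: The receptive field on the input at this output position is [-1.4 3.9 / -1.4 -1.1]. Elementwise product with the kernel and sum: -1.4·2 + 3.9·1 + -1.1·1.
Output[0,1]: The receptive field on the input at this output position is [-2.9 4.7 / -2.3 0.1]. Elementwise product with the kernel and sum: -2.9·2 + 4.7·1 + 0.1·1.

0 -1 -2.3
19.6 6.6 14.9
0.6 -0.9 6.1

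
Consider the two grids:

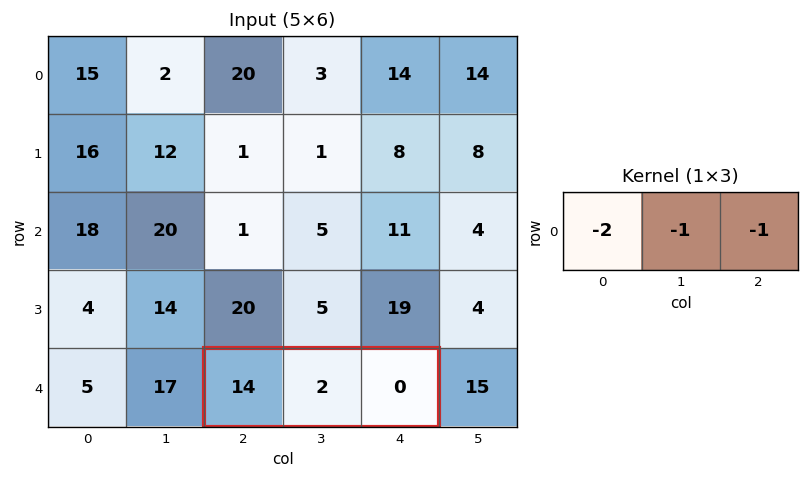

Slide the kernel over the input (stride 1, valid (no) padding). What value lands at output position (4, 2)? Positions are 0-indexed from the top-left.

The receptive field on the input at this output position is [14 2 0]. Elementwise product with the kernel and sum: 14·-2 + 2·-1 + 0·-1.

-30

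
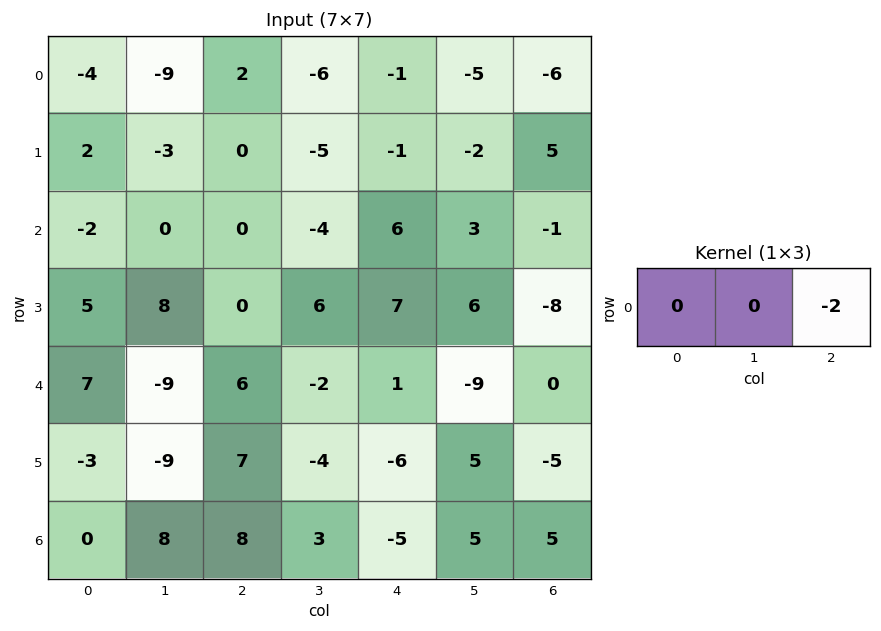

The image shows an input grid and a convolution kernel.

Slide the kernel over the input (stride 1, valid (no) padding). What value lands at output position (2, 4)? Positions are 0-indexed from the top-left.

The receptive field on the input at this output position is [6 3 -1]. Elementwise product with the kernel and sum: -1·-2.

2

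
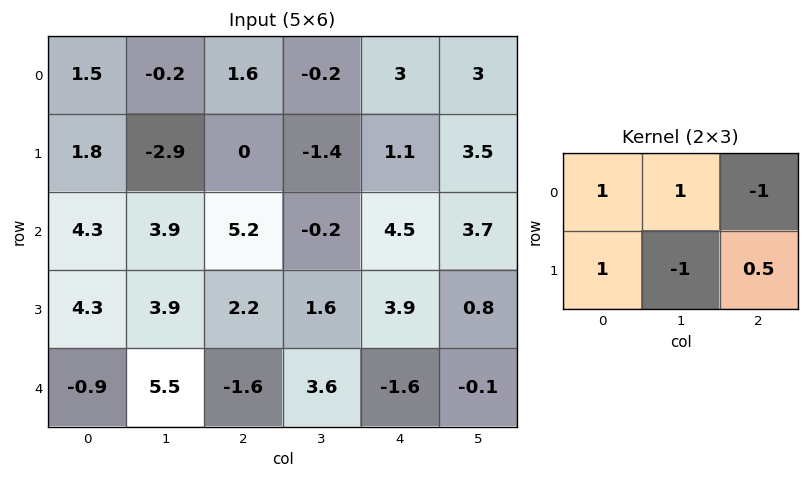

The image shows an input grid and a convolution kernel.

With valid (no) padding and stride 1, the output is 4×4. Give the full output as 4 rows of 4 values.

4.4 -2 0.35 -0.95
1.9 -2.9 5.15 -6.65
4.5 11.8 3.05 -1.3
-1.2 13.4 -6.1 9.85

Output[0,0]: The receptive field on the input at this output position is [1.5 -0.2 1.6 / 1.8 -2.9 0]. Elementwise product with the kernel and sum: 1.5·1 + -0.2·1 + 1.6·-1 + 1.8·1 + -2.9·-1 + 0·0.5.
Output[0,1]: The receptive field on the input at this output position is [-0.2 1.6 -0.2 / -2.9 0 -1.4]. Elementwise product with the kernel and sum: -0.2·1 + 1.6·1 + -0.2·-1 + -2.9·1 + 0·-1 + -1.4·0.5.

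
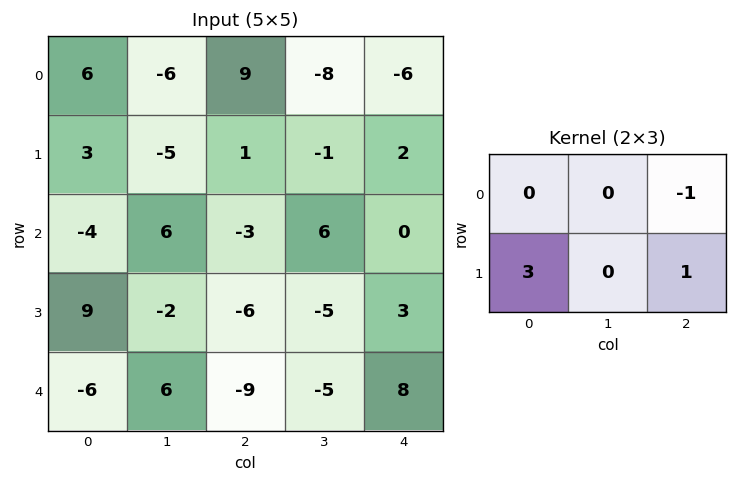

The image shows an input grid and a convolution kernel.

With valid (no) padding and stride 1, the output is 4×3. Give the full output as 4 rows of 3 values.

1 -8 11
-16 25 -11
24 -17 -15
-21 18 -22

Output[0,0]: The receptive field on the input at this output position is [6 -6 9 / 3 -5 1]. Elementwise product with the kernel and sum: 9·-1 + 3·3 + 1·1.
Output[0,1]: The receptive field on the input at this output position is [-6 9 -8 / -5 1 -1]. Elementwise product with the kernel and sum: -8·-1 + -5·3 + -1·1.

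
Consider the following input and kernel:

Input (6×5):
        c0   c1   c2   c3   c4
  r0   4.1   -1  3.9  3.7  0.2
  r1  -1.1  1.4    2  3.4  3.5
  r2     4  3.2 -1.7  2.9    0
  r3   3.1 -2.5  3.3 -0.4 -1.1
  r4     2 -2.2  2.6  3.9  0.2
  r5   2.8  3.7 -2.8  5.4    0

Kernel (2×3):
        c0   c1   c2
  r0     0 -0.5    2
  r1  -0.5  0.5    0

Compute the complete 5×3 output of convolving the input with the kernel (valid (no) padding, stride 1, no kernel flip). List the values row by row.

Output[0,0]: The receptive field on the input at this output position is [4.1 -1 3.9 / -1.1 1.4 2]. Elementwise product with the kernel and sum: -1·-0.5 + 3.9·2 + -1.1·-0.5 + 1.4·0.5.
Output[0,1]: The receptive field on the input at this output position is [-1 3.9 3.7 / 1.4 2 3.4]. Elementwise product with the kernel and sum: 3.9·-0.5 + 3.7·2 + 1.4·-0.5 + 2·0.5.

9.55 5.75 -0.75
2.9 3.35 7.6
-7.8 9.55 -3.3
5.75 -0.05 -1.35
6.75 3.25 2.55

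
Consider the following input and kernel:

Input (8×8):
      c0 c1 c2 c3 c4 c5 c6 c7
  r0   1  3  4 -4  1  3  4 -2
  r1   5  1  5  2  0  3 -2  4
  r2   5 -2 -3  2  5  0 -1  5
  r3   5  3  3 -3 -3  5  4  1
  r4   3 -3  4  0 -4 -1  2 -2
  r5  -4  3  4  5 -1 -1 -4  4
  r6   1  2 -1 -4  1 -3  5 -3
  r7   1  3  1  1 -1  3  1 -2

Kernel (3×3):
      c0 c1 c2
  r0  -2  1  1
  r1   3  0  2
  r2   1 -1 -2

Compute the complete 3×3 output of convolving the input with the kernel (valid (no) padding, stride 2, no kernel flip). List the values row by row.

43 -11 8
4 28 -19
-8 -1 -8

Output[0,0]: The receptive field on the input at this output position is [1 3 4 / 5 1 5 / 5 -2 -3]. Elementwise product with the kernel and sum: 1·-2 + 3·1 + 4·1 + 5·3 + 5·2 + 5·1 + -2·-1 + -3·-2.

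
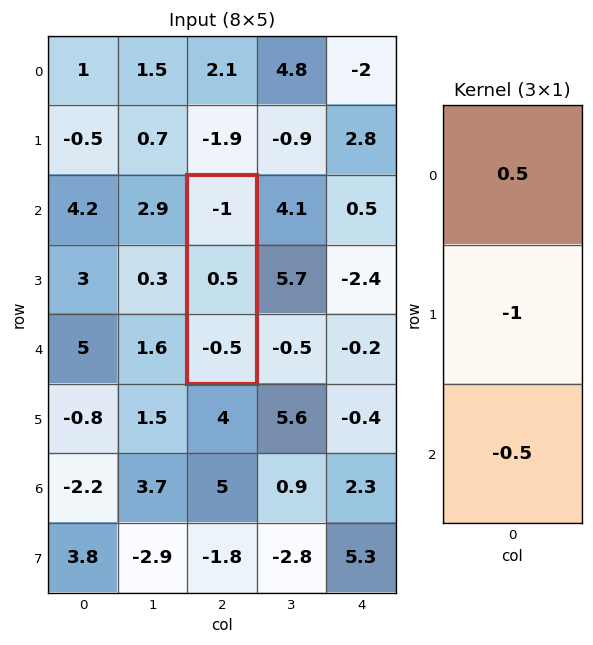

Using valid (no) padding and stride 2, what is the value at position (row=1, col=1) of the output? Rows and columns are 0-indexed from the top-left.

The receptive field on the input at this output position is [-1 / 0.5 / -0.5]. Elementwise product with the kernel and sum: -1·0.5 + 0.5·-1 + -0.5·-0.5.

-0.75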